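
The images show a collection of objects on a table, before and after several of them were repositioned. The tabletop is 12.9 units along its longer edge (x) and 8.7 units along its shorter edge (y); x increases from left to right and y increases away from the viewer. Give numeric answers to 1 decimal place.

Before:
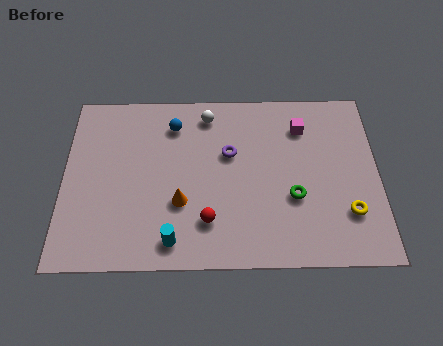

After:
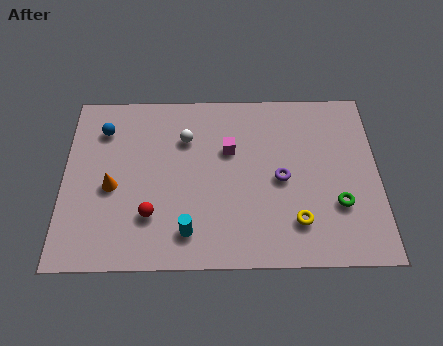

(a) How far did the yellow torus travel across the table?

2.1

From (11.6, 2.4) to (9.5, 2.0), the yellow torus covered √(2.1² + 0.4²) ≈ 2.1 units.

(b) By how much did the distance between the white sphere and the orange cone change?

-0.7

Before: roughly 4.5 units apart; after: 3.8. That's 0.7 units closer together.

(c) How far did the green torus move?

1.8

The green torus moved from about (9.4, 3.2) to (11.2, 2.8), a distance of √(1.8² + 0.4²) ≈ 1.8.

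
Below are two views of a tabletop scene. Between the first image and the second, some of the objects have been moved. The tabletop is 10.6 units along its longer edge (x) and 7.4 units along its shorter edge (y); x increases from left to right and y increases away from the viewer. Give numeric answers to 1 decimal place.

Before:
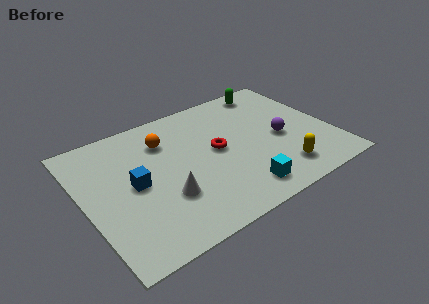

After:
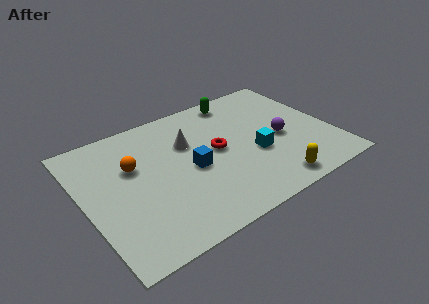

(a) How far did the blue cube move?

2.4

The blue cube moved from about (2.1, 3.7) to (4.5, 3.4), a distance of √(2.4² + 0.3²) ≈ 2.4.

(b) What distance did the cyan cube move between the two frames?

2.0

The cyan cube moved from about (6.2, 1.2) to (7.2, 2.9), a distance of √(1.0² + 1.7²) ≈ 2.0.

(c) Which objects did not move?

the red torus and the purple sphere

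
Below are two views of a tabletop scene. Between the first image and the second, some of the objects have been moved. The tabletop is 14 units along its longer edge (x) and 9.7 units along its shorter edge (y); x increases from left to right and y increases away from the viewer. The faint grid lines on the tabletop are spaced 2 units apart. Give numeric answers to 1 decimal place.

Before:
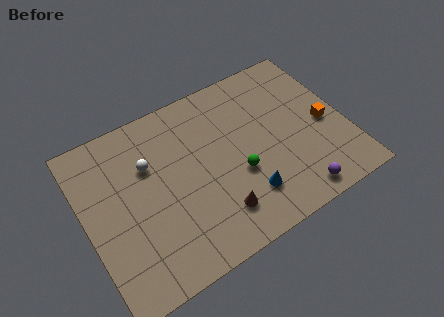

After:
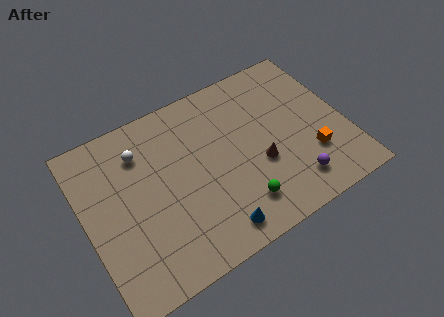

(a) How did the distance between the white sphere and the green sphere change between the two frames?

+1.8

The distance was about 5.2 in the first image and 7.0 in the second, so they moved 1.8 units further apart.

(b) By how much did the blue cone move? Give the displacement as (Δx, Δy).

(-1.9, -1.0)

The blue cone was at about (8.2, 2.3) and moved to about (6.3, 1.3).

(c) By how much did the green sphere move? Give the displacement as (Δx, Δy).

(-0.2, -1.7)

The green sphere started near (8.0, 3.7) and ended near (7.8, 2.0).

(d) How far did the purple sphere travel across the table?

0.7

From (10.7, 1.1) to (10.7, 1.8), the purple sphere covered √(0.0² + 0.7²) ≈ 0.7 units.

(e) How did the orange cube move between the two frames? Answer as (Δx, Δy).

(-1.0, -1.5)

From the two frames, the orange cube sits at roughly (12.9, 4.4) before and (11.9, 2.9) after.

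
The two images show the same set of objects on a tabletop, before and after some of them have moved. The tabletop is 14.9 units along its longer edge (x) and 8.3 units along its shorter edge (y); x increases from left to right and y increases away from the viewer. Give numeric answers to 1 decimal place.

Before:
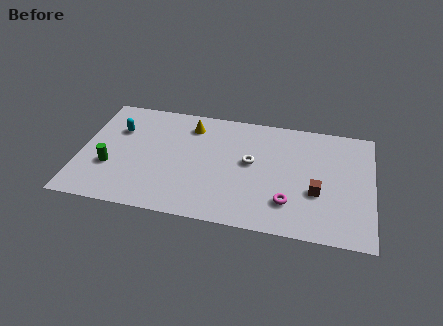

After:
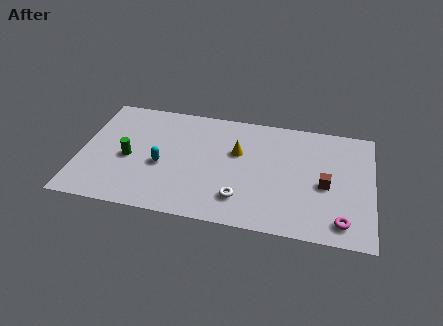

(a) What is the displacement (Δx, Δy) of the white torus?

(-0.4, -2.7)

The white torus was at about (8.7, 4.6) and moved to about (8.3, 1.9).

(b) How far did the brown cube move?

0.7

The brown cube was near (12.1, 3.1) before and (12.5, 3.7) after, so it travelled √(0.4² + 0.6²) ≈ 0.7 units.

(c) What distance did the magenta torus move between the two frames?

2.8

The magenta torus was near (10.7, 2.1) before and (13.4, 1.3) after, so it travelled √(2.7² + 0.8²) ≈ 2.8 units.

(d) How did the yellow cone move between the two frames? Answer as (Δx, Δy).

(2.5, -1.5)

The yellow cone started near (5.5, 6.7) and ended near (8.0, 5.2).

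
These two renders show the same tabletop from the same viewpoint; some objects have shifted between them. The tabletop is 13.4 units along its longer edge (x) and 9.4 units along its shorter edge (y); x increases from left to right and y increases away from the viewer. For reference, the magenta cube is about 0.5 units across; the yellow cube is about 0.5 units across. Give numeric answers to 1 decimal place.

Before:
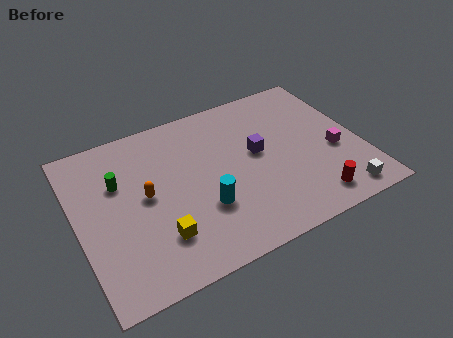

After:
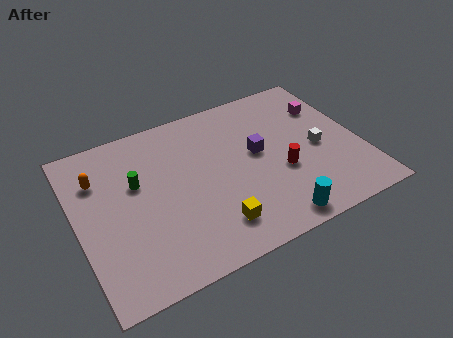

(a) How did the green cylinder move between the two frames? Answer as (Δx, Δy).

(0.8, -0.4)

The green cylinder started near (2.1, 6.2) and ended near (2.9, 5.8).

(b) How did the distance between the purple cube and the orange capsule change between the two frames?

+2.2

They were about 5.4 units apart before and 7.6 after — 2.2 units further apart.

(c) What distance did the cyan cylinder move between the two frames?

3.7

The cyan cylinder was near (5.7, 3.1) before and (8.7, 1.0) after, so it travelled √(3.0² + 2.1²) ≈ 3.7 units.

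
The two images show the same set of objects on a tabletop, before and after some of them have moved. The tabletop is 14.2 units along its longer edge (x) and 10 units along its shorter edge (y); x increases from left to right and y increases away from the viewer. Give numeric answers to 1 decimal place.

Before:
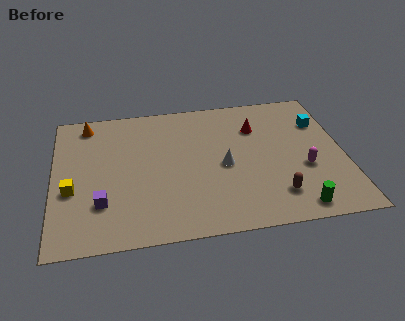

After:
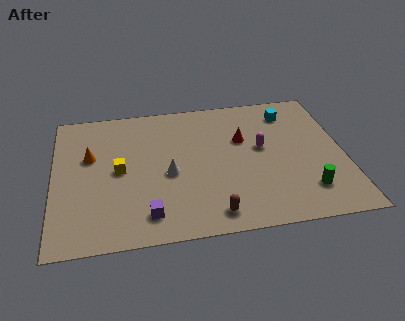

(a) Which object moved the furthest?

the brown capsule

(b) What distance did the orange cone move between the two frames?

2.5

The orange cone was near (1.7, 8.7) before and (1.8, 6.2) after, so it travelled √(0.1² + 2.5²) ≈ 2.5 units.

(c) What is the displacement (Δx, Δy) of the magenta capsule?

(-2.0, 1.8)

The magenta capsule started near (12.2, 3.8) and ended near (10.2, 5.6).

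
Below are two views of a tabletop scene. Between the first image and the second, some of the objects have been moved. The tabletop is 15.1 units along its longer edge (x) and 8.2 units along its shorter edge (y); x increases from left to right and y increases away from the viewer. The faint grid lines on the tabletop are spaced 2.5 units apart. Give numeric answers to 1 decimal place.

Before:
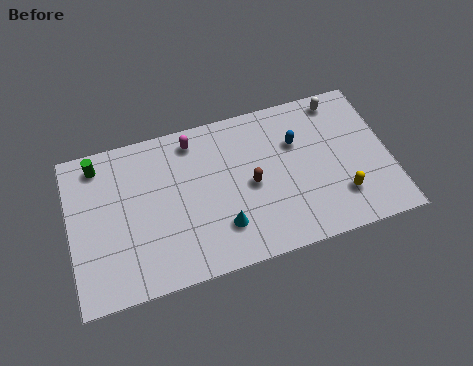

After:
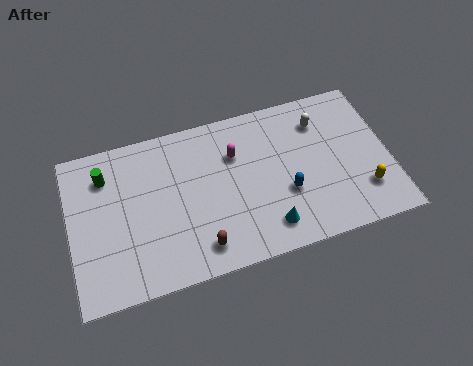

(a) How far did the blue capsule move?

2.6

The blue capsule moved from about (10.8, 5.5) to (10.1, 3.0), a distance of √(0.7² + 2.5²) ≈ 2.6.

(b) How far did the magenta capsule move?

2.3

The magenta capsule was near (6.0, 7.0) before and (7.9, 5.7) after, so it travelled √(1.9² + 1.3²) ≈ 2.3 units.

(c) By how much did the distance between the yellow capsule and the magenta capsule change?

-1.4

The distance was about 8.2 in the first image and 6.8 in the second, so they moved 1.4 units closer together.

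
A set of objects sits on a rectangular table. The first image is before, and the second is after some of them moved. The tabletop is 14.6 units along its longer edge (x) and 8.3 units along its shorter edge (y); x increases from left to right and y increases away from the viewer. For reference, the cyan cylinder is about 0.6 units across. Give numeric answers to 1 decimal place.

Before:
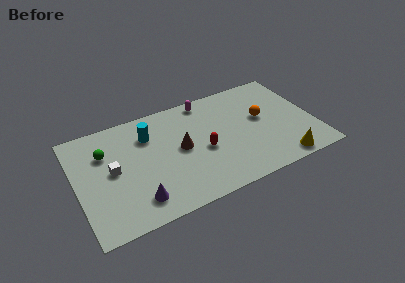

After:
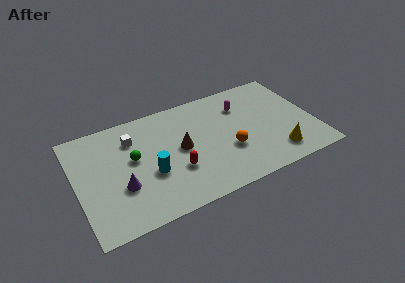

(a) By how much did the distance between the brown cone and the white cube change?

-0.8

Before: roughly 4.2 units apart; after: 3.4. That's 0.8 units closer together.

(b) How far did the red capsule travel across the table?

2.0

The red capsule was near (7.7, 3.6) before and (5.9, 2.8) after, so it travelled √(1.8² + 0.8²) ≈ 2.0 units.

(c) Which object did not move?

the brown cone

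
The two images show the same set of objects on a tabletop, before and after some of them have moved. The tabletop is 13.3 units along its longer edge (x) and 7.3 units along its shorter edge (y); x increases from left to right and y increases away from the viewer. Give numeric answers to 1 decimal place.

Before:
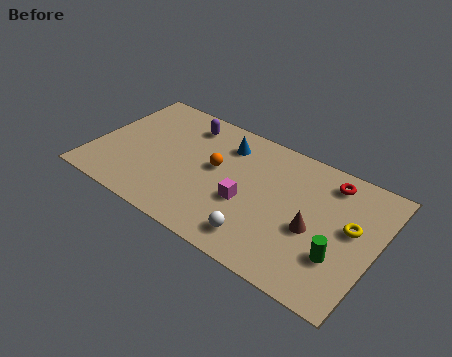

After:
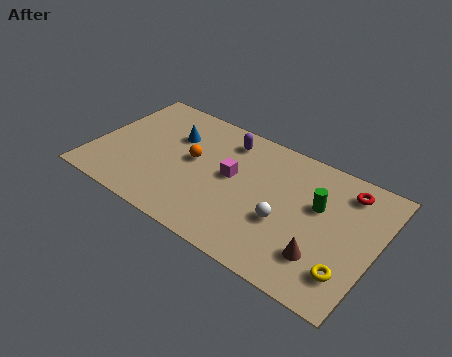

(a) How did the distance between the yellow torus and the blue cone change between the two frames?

+3.0

The distance was about 6.4 in the first image and 9.4 in the second, so they moved 3.0 units further apart.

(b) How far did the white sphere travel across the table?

1.7

The white sphere moved from about (8.3, 1.3) to (9.2, 2.8), a distance of √(0.9² + 1.5²) ≈ 1.7.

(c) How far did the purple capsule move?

2.0

The purple capsule moved from about (3.9, 6.0) to (5.9, 6.0), a distance of √(2.0² + 0.0²) ≈ 2.0.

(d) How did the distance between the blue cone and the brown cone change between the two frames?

+2.9

The distance was about 5.3 in the first image and 8.2 in the second, so they moved 2.9 units further apart.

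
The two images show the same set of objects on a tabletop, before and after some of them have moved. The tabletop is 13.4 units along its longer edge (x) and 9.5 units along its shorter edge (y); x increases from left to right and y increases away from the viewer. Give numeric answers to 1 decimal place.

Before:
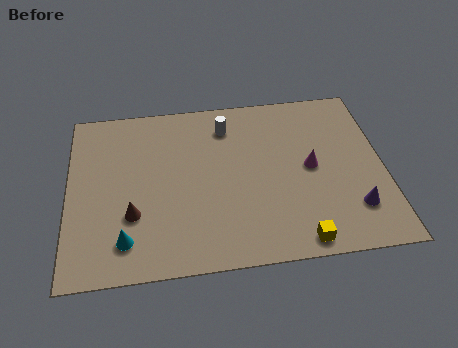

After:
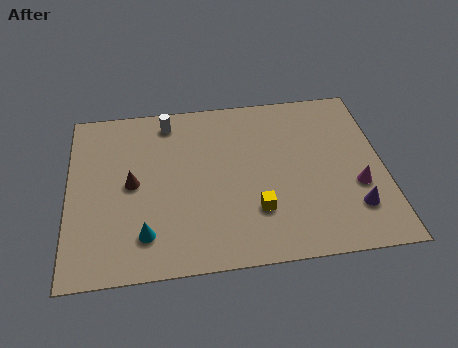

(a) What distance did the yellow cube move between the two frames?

2.5

The yellow cube moved from about (9.6, 0.9) to (7.9, 2.7), a distance of √(1.7² + 1.8²) ≈ 2.5.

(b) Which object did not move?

the purple cone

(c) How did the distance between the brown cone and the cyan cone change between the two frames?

+1.5

The distance was about 1.3 in the first image and 2.8 in the second, so they moved 1.5 units further apart.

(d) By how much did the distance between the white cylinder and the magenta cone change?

+4.7

Before: roughly 4.5 units apart; after: 9.2. That's 4.7 units further apart.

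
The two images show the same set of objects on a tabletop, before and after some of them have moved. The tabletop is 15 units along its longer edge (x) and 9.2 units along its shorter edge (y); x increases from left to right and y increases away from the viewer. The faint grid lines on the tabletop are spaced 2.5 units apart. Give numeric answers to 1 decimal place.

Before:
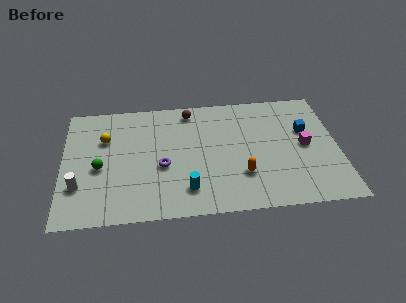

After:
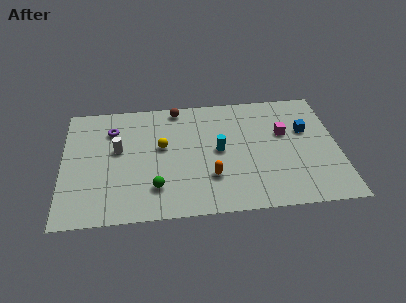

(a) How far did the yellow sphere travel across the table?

3.2

The yellow sphere moved from about (2.3, 6.2) to (5.4, 5.3), a distance of √(3.1² + 0.9²) ≈ 3.2.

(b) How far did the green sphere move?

3.5

From (2.0, 4.0) to (5.0, 2.2), the green sphere covered √(3.0² + 1.8²) ≈ 3.5 units.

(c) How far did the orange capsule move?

1.7

The orange capsule moved from about (9.7, 2.7) to (8.0, 2.7), a distance of √(1.7² + 0.0²) ≈ 1.7.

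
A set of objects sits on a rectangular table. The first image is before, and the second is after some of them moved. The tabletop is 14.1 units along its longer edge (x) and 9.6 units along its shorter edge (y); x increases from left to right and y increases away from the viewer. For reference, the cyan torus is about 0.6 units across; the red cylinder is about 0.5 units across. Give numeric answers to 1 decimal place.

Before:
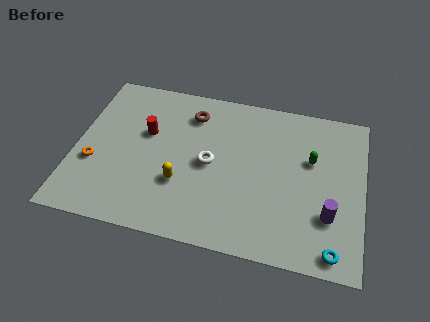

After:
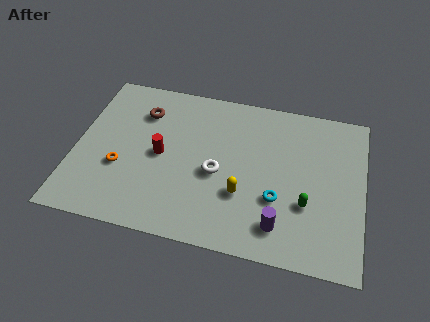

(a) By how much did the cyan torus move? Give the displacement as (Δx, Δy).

(-2.8, 2.3)

The cyan torus started near (12.8, 1.0) and ended near (10.0, 3.3).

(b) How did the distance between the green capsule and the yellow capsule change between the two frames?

-3.7

They were about 6.8 units apart before and 3.1 after — 3.7 units closer together.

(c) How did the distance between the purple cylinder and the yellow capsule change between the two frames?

-4.8

They were about 7.2 units apart before and 2.4 after — 4.8 units closer together.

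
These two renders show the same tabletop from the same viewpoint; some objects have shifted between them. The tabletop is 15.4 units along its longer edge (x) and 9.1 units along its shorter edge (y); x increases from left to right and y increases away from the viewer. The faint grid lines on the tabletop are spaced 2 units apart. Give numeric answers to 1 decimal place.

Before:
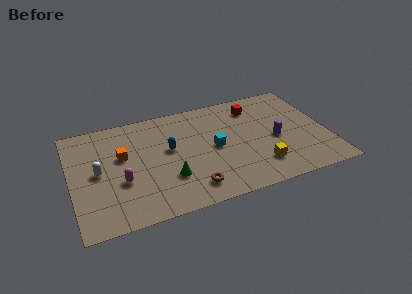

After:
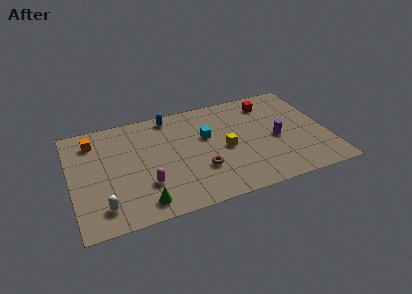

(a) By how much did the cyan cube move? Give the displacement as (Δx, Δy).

(-0.4, 1.1)

From the two frames, the cyan cube sits at roughly (8.6, 4.5) before and (8.2, 5.6) after.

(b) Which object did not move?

the purple cylinder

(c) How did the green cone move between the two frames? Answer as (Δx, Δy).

(-1.7, -1.5)

The green cone started near (5.7, 2.8) and ended near (4.0, 1.3).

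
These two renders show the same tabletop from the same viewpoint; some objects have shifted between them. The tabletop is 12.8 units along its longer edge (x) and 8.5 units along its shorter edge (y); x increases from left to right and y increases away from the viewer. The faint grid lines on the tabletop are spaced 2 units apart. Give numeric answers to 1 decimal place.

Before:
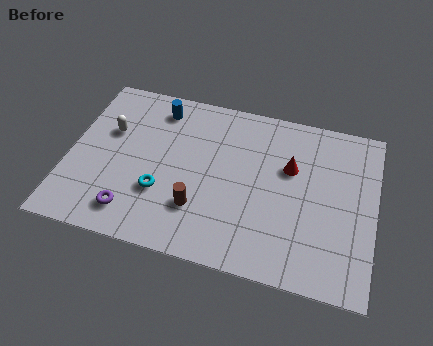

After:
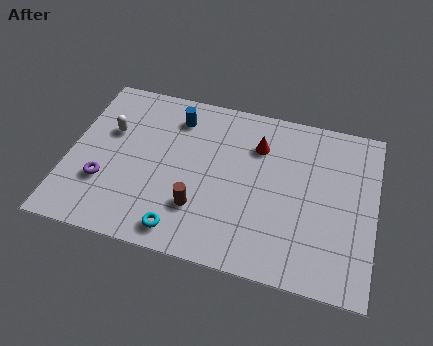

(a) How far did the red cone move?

1.6

From (9.2, 5.4) to (7.8, 6.2), the red cone covered √(1.4² + 0.8²) ≈ 1.6 units.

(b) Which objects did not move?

the brown cylinder and the white capsule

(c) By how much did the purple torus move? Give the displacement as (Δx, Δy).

(-1.3, 1.2)

From the two frames, the purple torus sits at roughly (2.9, 1.5) before and (1.6, 2.7) after.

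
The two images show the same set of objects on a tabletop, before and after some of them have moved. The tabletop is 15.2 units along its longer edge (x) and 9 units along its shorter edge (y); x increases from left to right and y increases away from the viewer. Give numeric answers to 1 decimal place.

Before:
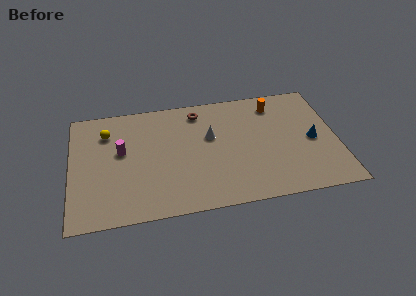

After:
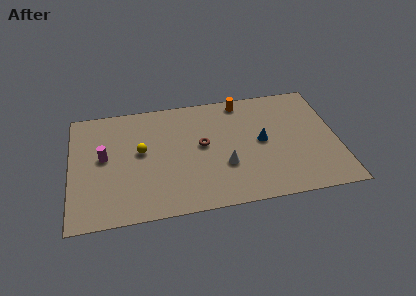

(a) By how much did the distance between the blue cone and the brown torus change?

-3.8

Before: roughly 7.2 units apart; after: 3.4. That's 3.8 units closer together.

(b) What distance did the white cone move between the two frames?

2.5

The white cone moved from about (8.0, 5.5) to (8.7, 3.1), a distance of √(0.7² + 2.4²) ≈ 2.5.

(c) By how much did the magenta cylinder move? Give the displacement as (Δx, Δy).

(-1.0, -0.3)

From the two frames, the magenta cylinder sits at roughly (2.9, 5.2) before and (1.9, 4.9) after.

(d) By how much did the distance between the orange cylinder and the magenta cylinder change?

-0.6

The distance was about 9.2 in the first image and 8.6 in the second, so they moved 0.6 units closer together.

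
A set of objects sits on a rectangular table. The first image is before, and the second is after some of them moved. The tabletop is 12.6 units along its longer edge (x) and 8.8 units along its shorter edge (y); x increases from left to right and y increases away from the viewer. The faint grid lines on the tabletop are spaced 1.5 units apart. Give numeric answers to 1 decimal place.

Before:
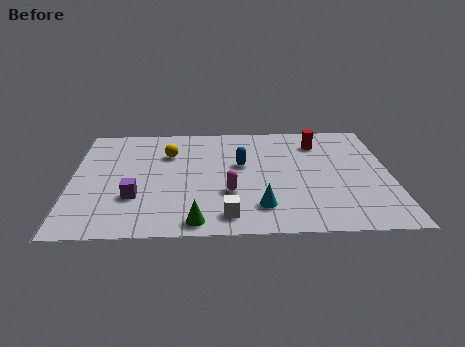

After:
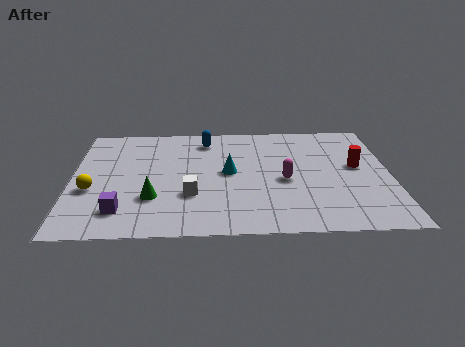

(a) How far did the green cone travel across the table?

2.5

The green cone moved from about (4.9, 0.9) to (3.2, 2.7), a distance of √(1.7² + 1.8²) ≈ 2.5.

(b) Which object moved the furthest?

the yellow sphere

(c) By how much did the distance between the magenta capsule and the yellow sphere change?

+3.6

The distance was about 4.0 in the first image and 7.6 in the second, so they moved 3.6 units further apart.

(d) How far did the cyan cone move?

3.0

The cyan cone was near (7.4, 1.9) before and (6.2, 4.6) after, so it travelled √(1.2² + 2.7²) ≈ 3.0 units.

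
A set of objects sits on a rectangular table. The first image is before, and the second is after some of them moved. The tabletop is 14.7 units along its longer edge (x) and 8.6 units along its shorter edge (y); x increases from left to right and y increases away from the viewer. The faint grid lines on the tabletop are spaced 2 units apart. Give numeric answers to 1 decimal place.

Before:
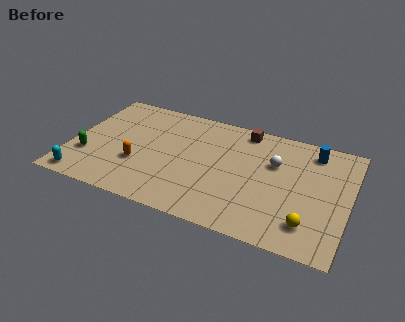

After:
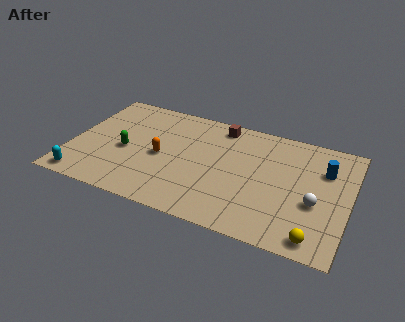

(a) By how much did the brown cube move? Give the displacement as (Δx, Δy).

(-1.3, -0.1)

The brown cube was at about (8.9, 7.6) and moved to about (7.6, 7.5).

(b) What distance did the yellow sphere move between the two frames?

0.9

The yellow sphere was near (12.8, 1.8) before and (13.2, 1.0) after, so it travelled √(0.4² + 0.8²) ≈ 0.9 units.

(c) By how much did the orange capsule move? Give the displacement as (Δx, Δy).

(1.1, 1.0)

From the two frames, the orange capsule sits at roughly (3.7, 3.0) before and (4.8, 4.0) after.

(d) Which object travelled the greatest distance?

the white sphere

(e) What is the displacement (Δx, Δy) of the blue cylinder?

(0.7, -1.2)

The blue cylinder started near (12.6, 7.2) and ended near (13.3, 6.0).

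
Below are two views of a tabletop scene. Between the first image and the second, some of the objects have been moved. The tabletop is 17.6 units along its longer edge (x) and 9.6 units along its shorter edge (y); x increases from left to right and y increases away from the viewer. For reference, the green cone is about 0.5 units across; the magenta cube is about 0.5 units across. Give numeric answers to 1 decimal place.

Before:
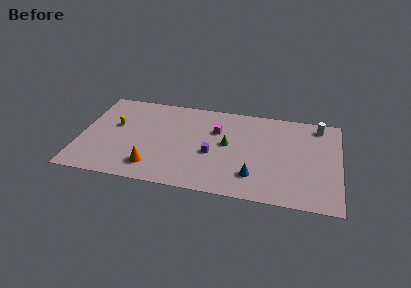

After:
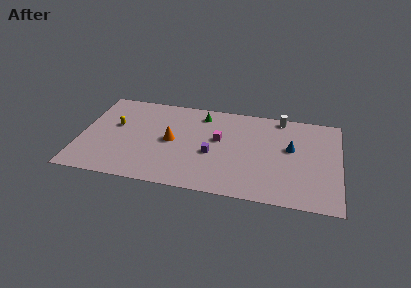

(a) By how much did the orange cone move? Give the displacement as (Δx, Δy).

(1.1, 2.9)

The orange cone was at about (5.1, 1.9) and moved to about (6.2, 4.8).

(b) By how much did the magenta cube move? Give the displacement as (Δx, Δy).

(0.2, -0.9)

From the two frames, the magenta cube sits at roughly (9.2, 6.5) before and (9.4, 5.6) after.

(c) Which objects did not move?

the yellow capsule and the purple cube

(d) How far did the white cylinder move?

2.6

From (16.1, 8.3) to (13.5, 8.7), the white cylinder covered √(2.6² + 0.4²) ≈ 2.6 units.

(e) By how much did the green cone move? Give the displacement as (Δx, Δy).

(-1.9, 2.8)

From the two frames, the green cone sits at roughly (10.0, 5.2) before and (8.1, 8.0) after.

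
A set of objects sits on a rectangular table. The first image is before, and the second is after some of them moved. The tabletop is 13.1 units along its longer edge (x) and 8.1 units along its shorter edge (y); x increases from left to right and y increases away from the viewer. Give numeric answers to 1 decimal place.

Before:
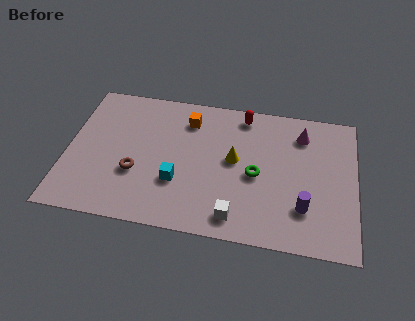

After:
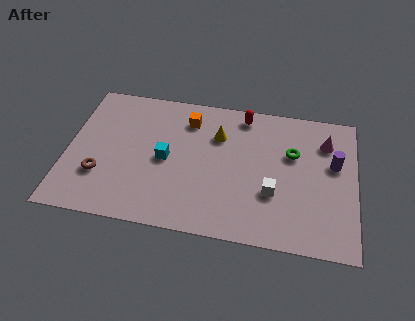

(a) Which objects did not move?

the orange cube and the red capsule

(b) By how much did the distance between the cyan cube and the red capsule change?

-0.5

The distance was about 5.2 in the first image and 4.7 in the second, so they moved 0.5 units closer together.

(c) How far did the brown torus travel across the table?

1.6

The brown torus was near (3.2, 2.9) before and (1.6, 2.5) after, so it travelled √(1.6² + 0.4²) ≈ 1.6 units.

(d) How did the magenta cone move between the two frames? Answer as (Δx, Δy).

(1.1, -0.3)

From the two frames, the magenta cone sits at roughly (10.6, 6.4) before and (11.7, 6.1) after.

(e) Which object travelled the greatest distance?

the purple cylinder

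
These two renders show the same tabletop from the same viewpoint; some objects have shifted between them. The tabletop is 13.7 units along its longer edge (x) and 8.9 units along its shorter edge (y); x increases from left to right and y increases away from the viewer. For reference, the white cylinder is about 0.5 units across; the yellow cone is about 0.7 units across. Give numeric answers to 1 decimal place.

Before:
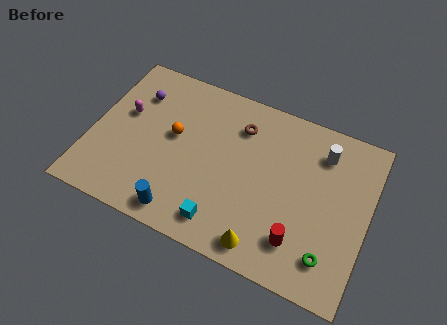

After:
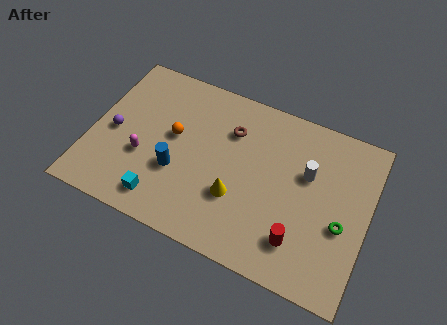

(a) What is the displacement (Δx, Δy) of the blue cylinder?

(-0.5, 2.1)

The blue cylinder was at about (4.9, 1.1) and moved to about (4.4, 3.2).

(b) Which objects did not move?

the red cylinder and the orange sphere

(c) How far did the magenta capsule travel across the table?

2.3

From (1.5, 5.3) to (2.7, 3.3), the magenta capsule covered √(1.2² + 2.0²) ≈ 2.3 units.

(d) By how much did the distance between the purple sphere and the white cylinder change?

+0.3

The distance was about 9.3 in the first image and 9.6 in the second, so they moved 0.3 units further apart.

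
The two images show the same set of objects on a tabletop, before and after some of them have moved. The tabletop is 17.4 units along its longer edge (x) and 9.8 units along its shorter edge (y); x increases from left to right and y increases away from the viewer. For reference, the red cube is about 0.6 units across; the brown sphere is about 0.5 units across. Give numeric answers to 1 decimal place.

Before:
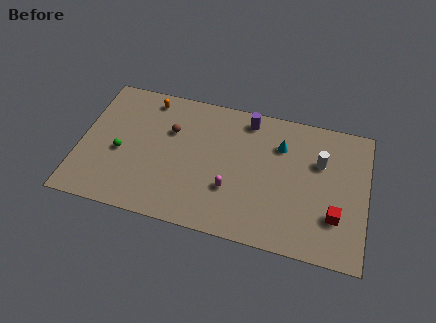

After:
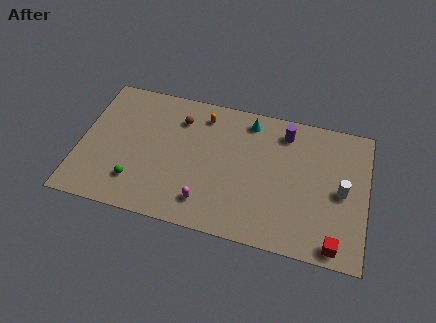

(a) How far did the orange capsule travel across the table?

3.4

The orange capsule moved from about (3.9, 8.5) to (7.3, 8.1), a distance of √(3.4² + 0.4²) ≈ 3.4.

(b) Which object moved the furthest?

the orange capsule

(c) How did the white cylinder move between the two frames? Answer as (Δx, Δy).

(1.4, -1.8)

The white cylinder was at about (14.5, 6.5) and moved to about (15.9, 4.7).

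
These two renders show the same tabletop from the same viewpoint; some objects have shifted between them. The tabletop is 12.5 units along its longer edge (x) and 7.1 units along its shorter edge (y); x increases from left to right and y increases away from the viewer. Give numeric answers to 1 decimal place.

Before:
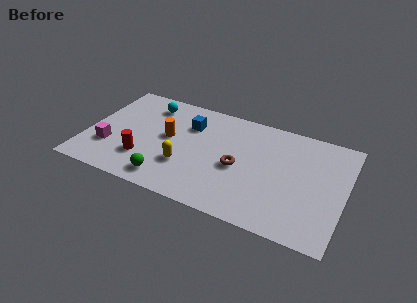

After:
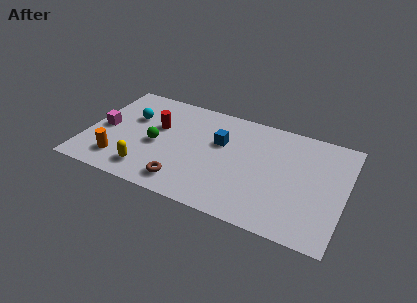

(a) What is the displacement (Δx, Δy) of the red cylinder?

(0.4, 2.4)

From the two frames, the red cylinder sits at roughly (2.9, 2.0) before and (3.3, 4.4) after.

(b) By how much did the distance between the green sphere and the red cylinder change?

-0.4

They were about 1.6 units apart before and 1.2 after — 0.4 units closer together.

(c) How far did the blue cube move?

1.7

From (4.8, 5.1) to (6.4, 4.5), the blue cube covered √(1.6² + 0.6²) ≈ 1.7 units.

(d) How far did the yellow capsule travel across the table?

2.0

The yellow capsule was near (4.9, 2.3) before and (3.2, 1.3) after, so it travelled √(1.7² + 1.0²) ≈ 2.0 units.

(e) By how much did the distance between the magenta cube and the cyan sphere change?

-2.2

Before: roughly 3.9 units apart; after: 1.7. That's 2.2 units closer together.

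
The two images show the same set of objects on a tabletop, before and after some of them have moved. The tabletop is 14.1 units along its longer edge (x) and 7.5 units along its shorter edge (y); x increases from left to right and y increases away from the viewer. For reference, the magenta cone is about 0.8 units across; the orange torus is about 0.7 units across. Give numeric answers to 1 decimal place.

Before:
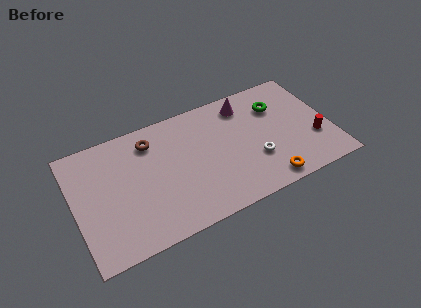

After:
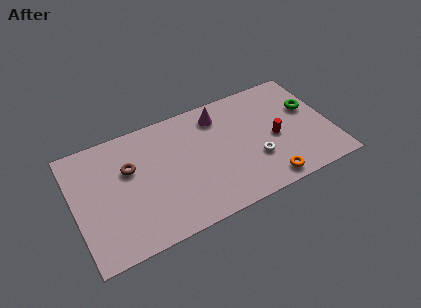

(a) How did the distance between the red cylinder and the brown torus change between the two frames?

-1.4

They were about 9.4 units apart before and 8.0 after — 1.4 units closer together.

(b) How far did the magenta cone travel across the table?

1.5

From (9.7, 6.2) to (8.2, 6.1), the magenta cone covered √(1.5² + 0.1²) ≈ 1.5 units.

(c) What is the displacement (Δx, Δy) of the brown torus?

(-1.3, -1.2)

From the two frames, the brown torus sits at roughly (4.4, 6.0) before and (3.1, 4.8) after.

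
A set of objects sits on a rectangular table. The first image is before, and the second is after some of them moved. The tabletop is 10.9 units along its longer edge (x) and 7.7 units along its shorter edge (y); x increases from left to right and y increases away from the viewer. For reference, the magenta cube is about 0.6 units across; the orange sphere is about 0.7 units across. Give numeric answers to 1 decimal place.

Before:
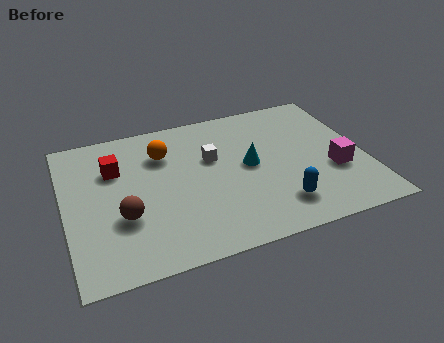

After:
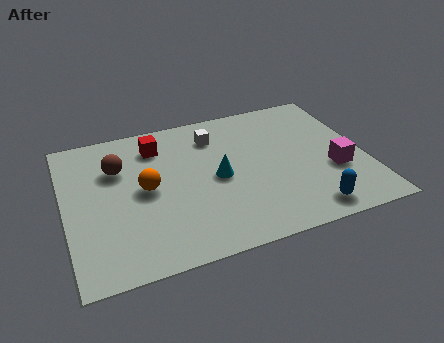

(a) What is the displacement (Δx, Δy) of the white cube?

(0.2, 1.2)

The white cube was at about (5.4, 4.8) and moved to about (5.6, 6.0).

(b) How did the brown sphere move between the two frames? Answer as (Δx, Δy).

(0.0, 2.6)

The brown sphere was at about (2.0, 2.7) and moved to about (2.0, 5.3).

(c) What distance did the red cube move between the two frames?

1.8

The red cube moved from about (1.9, 5.3) to (3.5, 6.1), a distance of √(1.6² + 0.8²) ≈ 1.8.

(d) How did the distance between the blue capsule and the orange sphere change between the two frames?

+0.8

They were about 5.5 units apart before and 6.3 after — 0.8 units further apart.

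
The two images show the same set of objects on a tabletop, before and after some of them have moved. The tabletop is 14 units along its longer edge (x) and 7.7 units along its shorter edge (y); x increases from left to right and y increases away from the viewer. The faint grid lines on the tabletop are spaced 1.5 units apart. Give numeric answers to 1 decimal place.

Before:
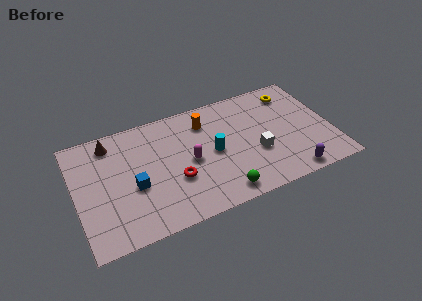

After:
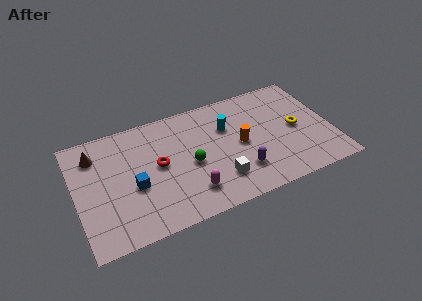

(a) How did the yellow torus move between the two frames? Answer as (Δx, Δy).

(-0.1, -2.5)

The yellow torus was at about (12.2, 6.3) and moved to about (12.1, 3.8).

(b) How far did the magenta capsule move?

2.0

The magenta capsule moved from about (6.2, 3.7) to (6.0, 1.7), a distance of √(0.2² + 2.0²) ≈ 2.0.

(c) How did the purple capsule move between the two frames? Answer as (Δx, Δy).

(-2.6, 1.2)

From the two frames, the purple capsule sits at roughly (11.4, 0.8) before and (8.8, 2.0) after.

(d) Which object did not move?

the blue cube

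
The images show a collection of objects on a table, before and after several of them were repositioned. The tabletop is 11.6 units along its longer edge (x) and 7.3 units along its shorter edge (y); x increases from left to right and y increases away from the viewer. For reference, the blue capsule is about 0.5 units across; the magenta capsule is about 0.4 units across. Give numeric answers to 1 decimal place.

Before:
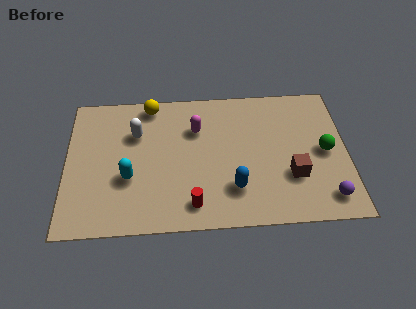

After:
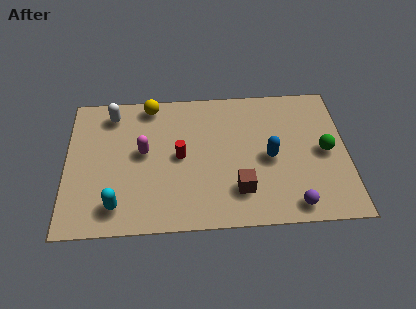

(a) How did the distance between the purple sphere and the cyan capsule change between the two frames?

-1.0

The distance was about 8.2 in the first image and 7.2 in the second, so they moved 1.0 units closer together.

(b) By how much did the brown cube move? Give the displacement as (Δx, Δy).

(-2.2, -0.6)

From the two frames, the brown cube sits at roughly (9.3, 2.4) before and (7.1, 1.8) after.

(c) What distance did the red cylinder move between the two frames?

2.5

The red cylinder moved from about (5.2, 1.2) to (4.7, 3.7), a distance of √(0.5² + 2.5²) ≈ 2.5.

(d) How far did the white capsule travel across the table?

1.5

The white capsule moved from about (2.9, 5.0) to (1.9, 6.1), a distance of √(1.0² + 1.1²) ≈ 1.5.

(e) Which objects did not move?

the green sphere and the yellow sphere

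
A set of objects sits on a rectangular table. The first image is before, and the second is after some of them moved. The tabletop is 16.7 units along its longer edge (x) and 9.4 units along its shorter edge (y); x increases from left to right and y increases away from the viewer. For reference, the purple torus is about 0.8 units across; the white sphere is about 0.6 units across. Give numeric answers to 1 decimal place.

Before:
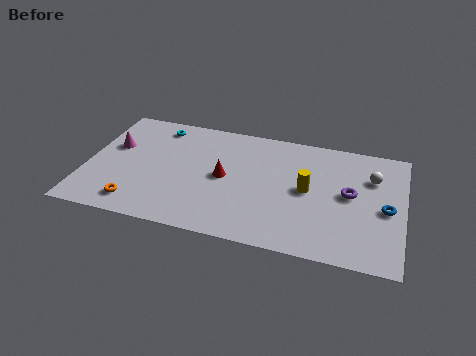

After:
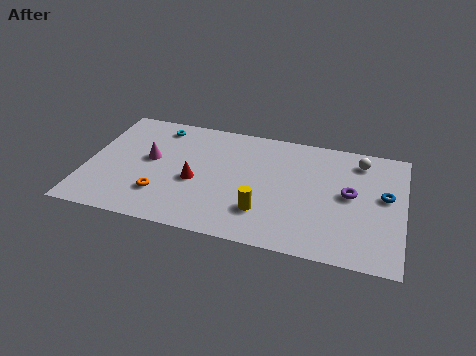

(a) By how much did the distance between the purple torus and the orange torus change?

-1.4

Before: roughly 11.5 units apart; after: 10.1. That's 1.4 units closer together.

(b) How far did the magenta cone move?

2.1

The magenta cone was near (1.3, 5.8) before and (3.3, 5.2) after, so it travelled √(2.0² + 0.6²) ≈ 2.1 units.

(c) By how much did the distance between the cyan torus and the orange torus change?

-1.0

They were about 6.5 units apart before and 5.5 after — 1.0 units closer together.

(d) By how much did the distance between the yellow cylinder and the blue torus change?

+2.7

Before: roughly 4.1 units apart; after: 6.8. That's 2.7 units further apart.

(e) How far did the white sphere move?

1.4

The white sphere moved from about (15.0, 6.6) to (14.3, 7.8), a distance of √(0.7² + 1.2²) ≈ 1.4.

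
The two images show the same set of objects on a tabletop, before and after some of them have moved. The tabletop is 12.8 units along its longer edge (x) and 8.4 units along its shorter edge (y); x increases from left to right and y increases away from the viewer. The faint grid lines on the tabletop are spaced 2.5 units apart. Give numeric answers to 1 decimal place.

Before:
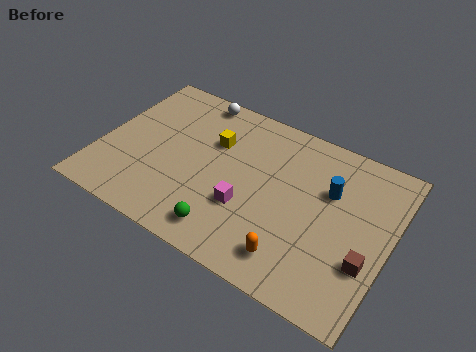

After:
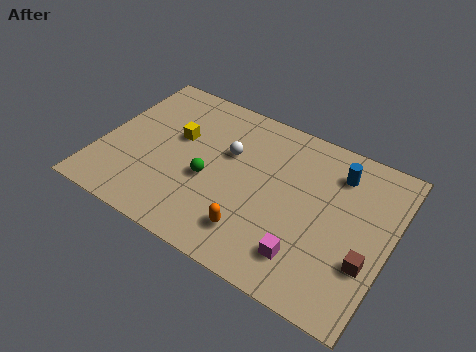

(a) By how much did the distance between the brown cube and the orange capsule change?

+1.6

Before: roughly 3.3 units apart; after: 4.9. That's 1.6 units further apart.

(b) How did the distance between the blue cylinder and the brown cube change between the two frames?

+0.8

Before: roughly 3.4 units apart; after: 4.2. That's 0.8 units further apart.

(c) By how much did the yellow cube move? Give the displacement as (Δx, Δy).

(-1.6, -0.5)

The yellow cube started near (4.8, 5.6) and ended near (3.2, 5.1).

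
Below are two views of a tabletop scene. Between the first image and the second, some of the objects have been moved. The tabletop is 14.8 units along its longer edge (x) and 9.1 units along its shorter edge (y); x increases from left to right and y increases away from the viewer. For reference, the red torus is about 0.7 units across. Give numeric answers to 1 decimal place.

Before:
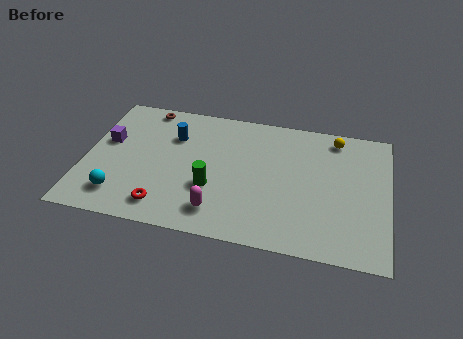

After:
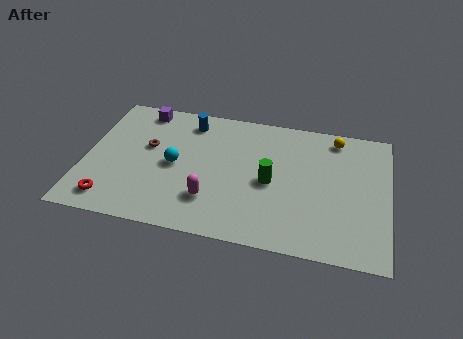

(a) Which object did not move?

the yellow sphere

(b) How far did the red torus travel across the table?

2.6

The red torus moved from about (4.1, 1.5) to (1.5, 1.4), a distance of √(2.6² + 0.1²) ≈ 2.6.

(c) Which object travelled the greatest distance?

the cyan sphere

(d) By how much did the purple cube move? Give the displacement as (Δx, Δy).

(1.5, 2.6)

The purple cube was at about (1.0, 5.4) and moved to about (2.5, 8.0).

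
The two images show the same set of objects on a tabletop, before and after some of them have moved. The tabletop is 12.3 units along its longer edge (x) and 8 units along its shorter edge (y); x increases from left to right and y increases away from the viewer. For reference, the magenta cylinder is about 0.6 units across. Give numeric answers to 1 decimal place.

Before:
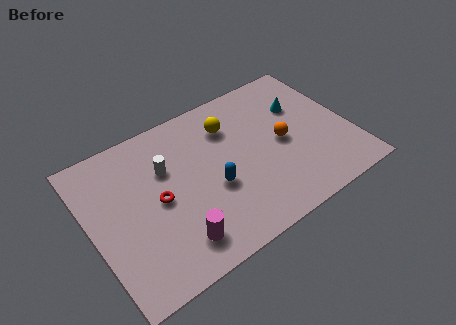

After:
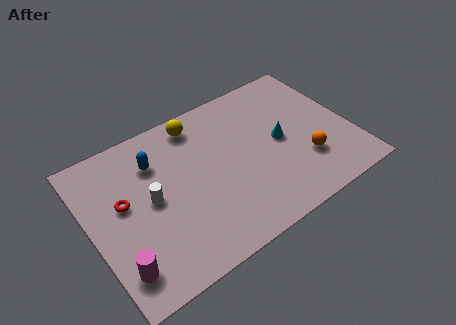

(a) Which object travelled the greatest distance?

the blue capsule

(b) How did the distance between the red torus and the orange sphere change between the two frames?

+2.6

The distance was about 6.0 in the first image and 8.6 in the second, so they moved 2.6 units further apart.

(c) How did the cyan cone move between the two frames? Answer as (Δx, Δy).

(-1.3, -1.4)

The cyan cone started near (10.3, 5.4) and ended near (9.0, 4.0).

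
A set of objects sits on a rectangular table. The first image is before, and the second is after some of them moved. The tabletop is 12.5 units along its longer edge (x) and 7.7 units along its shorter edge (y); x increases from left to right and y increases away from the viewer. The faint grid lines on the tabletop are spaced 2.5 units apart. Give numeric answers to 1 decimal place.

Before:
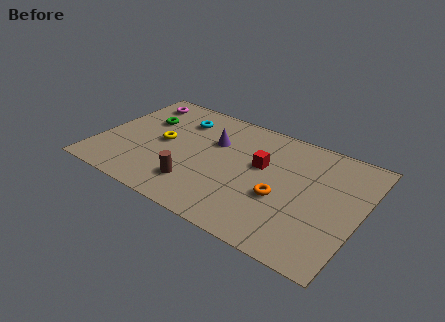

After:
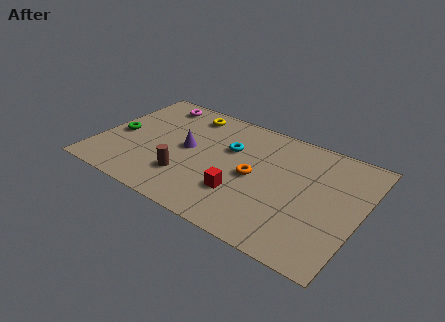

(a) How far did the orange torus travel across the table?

1.6

From (8.9, 3.0) to (7.5, 3.7), the orange torus covered √(1.4² + 0.7²) ≈ 1.6 units.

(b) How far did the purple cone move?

1.6

The purple cone moved from about (5.3, 5.1) to (4.2, 4.0), a distance of √(1.1² + 1.1²) ≈ 1.6.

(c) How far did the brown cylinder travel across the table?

0.6

The brown cylinder moved from about (5.0, 1.8) to (4.5, 2.1), a distance of √(0.5² + 0.3²) ≈ 0.6.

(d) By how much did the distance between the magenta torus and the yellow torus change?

-1.3

Before: roughly 3.0 units apart; after: 1.7. That's 1.3 units closer together.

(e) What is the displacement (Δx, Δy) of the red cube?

(-0.6, -2.3)

The red cube was at about (7.7, 4.6) and moved to about (7.1, 2.3).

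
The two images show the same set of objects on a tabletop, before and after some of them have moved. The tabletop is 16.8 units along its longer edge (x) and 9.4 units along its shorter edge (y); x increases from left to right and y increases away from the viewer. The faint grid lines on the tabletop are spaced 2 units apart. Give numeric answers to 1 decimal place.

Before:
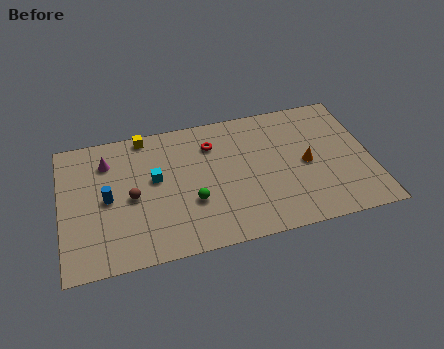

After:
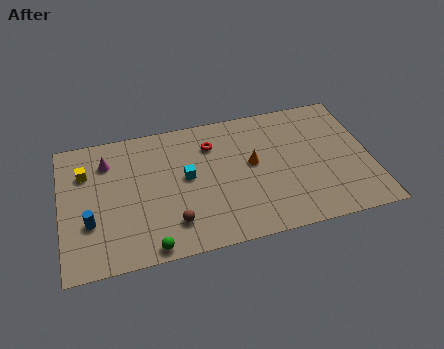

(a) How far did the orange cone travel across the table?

3.0

The orange cone moved from about (13.3, 4.5) to (10.4, 5.2), a distance of √(2.9² + 0.7²) ≈ 3.0.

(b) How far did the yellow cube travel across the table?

3.8

The yellow cube was near (4.7, 8.6) before and (1.4, 6.7) after, so it travelled √(3.3² + 1.9²) ≈ 3.8 units.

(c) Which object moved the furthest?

the yellow cube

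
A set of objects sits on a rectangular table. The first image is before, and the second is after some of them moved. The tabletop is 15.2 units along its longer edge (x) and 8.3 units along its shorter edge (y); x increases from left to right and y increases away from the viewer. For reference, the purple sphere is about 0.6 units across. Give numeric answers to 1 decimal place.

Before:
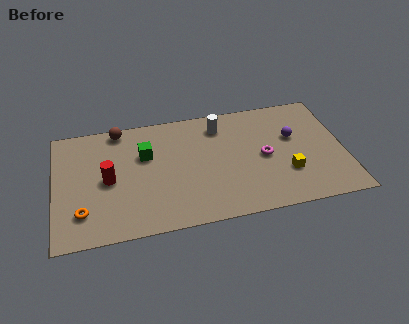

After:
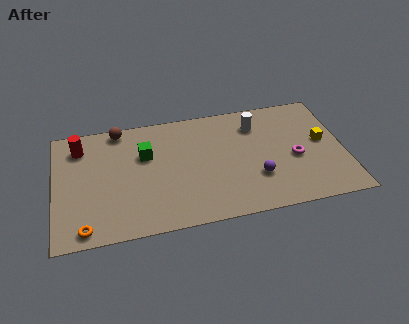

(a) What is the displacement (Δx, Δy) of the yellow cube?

(2.0, 1.9)

The yellow cube started near (12.1, 2.6) and ended near (14.1, 4.5).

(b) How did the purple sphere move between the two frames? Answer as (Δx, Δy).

(-2.1, -2.5)

From the two frames, the purple sphere sits at roughly (12.6, 5.1) before and (10.5, 2.6) after.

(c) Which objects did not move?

the brown sphere and the green cube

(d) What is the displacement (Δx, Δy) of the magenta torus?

(1.6, -0.4)

From the two frames, the magenta torus sits at roughly (11.0, 4.0) before and (12.6, 3.6) after.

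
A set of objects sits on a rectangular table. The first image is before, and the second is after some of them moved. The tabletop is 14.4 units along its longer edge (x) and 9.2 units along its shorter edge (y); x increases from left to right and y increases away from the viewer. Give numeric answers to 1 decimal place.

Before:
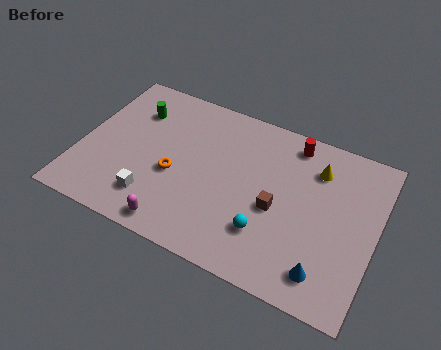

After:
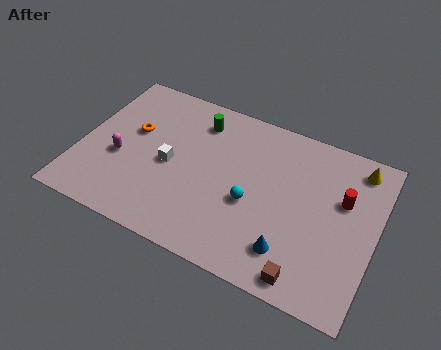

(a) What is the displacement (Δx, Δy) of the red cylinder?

(2.7, -2.2)

The red cylinder was at about (10.0, 8.0) and moved to about (12.7, 5.8).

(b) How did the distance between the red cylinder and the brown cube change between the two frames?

+0.9

The distance was about 4.0 in the first image and 4.9 in the second, so they moved 0.9 units further apart.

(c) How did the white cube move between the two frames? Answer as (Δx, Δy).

(0.5, 2.3)

From the two frames, the white cube sits at roughly (3.9, 2.0) before and (4.4, 4.3) after.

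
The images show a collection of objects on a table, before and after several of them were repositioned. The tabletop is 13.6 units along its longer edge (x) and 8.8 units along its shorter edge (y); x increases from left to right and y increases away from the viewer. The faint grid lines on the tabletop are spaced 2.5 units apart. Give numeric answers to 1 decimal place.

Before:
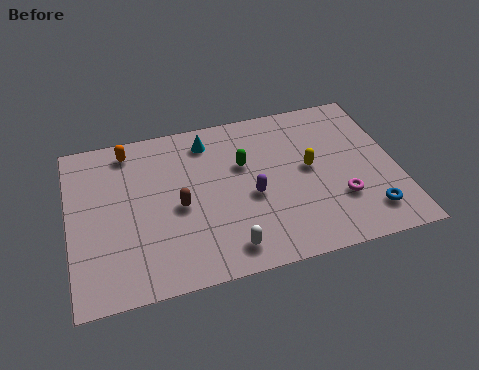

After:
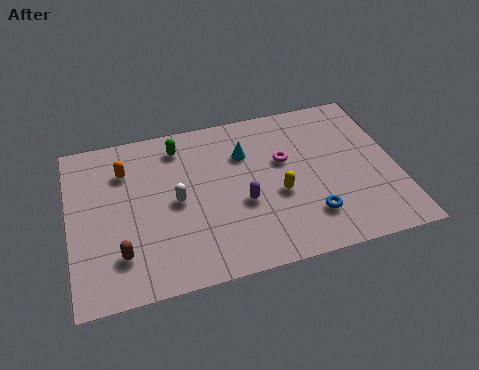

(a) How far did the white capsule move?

3.6

The white capsule moved from about (6.3, 1.3) to (4.4, 4.3), a distance of √(1.9² + 3.0²) ≈ 3.6.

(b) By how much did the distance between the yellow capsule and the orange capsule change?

-1.1

They were about 7.9 units apart before and 6.8 after — 1.1 units closer together.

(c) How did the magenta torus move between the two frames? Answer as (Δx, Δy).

(-2.1, 2.7)

The magenta torus started near (11.1, 2.7) and ended near (9.0, 5.4).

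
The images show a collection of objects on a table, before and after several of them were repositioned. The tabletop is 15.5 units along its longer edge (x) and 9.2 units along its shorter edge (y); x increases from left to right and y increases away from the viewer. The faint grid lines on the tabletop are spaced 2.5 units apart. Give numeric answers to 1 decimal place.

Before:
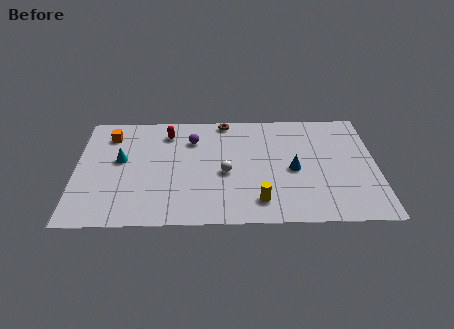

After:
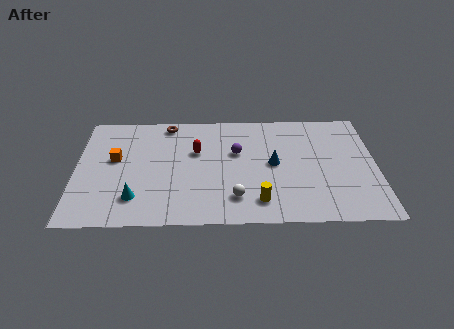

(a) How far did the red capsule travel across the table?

2.2

The red capsule was near (4.7, 7.4) before and (6.2, 5.8) after, so it travelled √(1.5² + 1.6²) ≈ 2.2 units.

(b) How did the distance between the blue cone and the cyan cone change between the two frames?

-1.4

They were about 9.0 units apart before and 7.6 after — 1.4 units closer together.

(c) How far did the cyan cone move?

3.2

The cyan cone moved from about (2.3, 5.2) to (3.1, 2.1), a distance of √(0.8² + 3.1²) ≈ 3.2.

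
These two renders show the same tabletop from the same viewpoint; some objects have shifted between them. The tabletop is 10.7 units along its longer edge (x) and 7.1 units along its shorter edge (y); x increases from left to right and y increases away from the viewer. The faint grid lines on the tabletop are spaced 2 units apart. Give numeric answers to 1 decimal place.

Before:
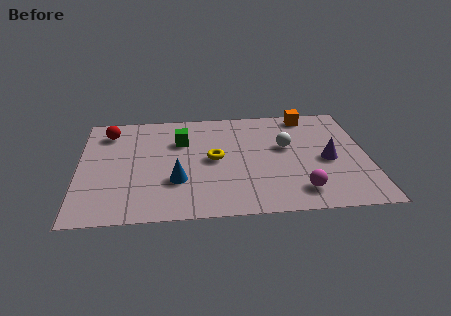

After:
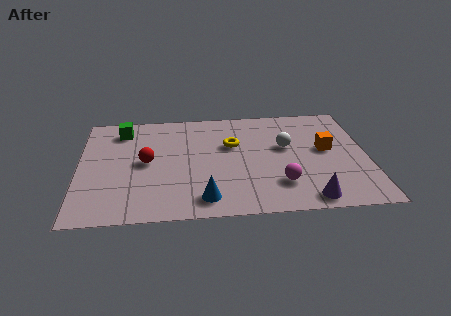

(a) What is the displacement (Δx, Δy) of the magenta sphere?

(-0.7, 0.5)

The magenta sphere was at about (8.1, 1.3) and moved to about (7.4, 1.8).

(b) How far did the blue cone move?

1.6

From (3.6, 2.3) to (4.6, 1.1), the blue cone covered √(1.0² + 1.2²) ≈ 1.6 units.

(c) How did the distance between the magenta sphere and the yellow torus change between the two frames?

-0.7

They were about 3.9 units apart before and 3.2 after — 0.7 units closer together.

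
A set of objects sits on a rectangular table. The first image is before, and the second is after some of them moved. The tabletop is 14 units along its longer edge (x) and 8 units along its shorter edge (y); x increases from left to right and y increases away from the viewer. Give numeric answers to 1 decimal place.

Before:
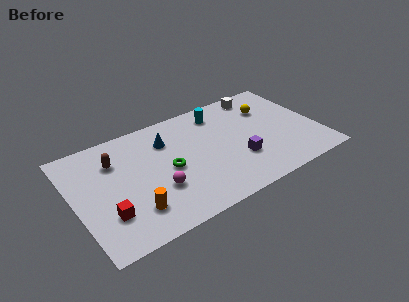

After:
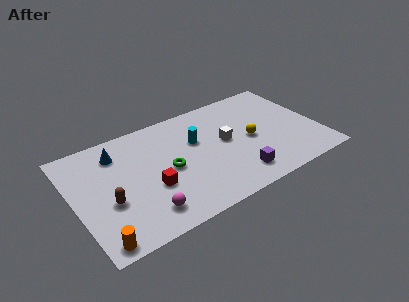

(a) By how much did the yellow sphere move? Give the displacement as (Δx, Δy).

(-1.4, -1.9)

The yellow sphere was at about (11.5, 5.7) and moved to about (10.1, 3.8).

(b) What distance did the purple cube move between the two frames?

1.1

The purple cube moved from about (9.2, 2.6) to (8.9, 1.5), a distance of √(0.3² + 1.1²) ≈ 1.1.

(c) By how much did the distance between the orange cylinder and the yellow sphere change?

+0.4

They were about 9.3 units apart before and 9.7 after — 0.4 units further apart.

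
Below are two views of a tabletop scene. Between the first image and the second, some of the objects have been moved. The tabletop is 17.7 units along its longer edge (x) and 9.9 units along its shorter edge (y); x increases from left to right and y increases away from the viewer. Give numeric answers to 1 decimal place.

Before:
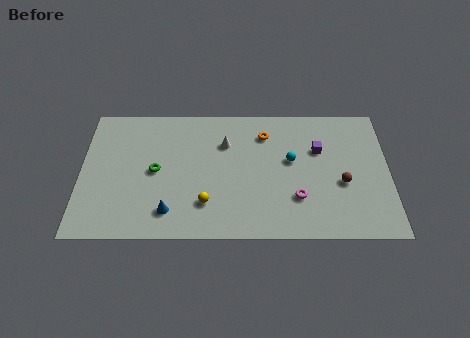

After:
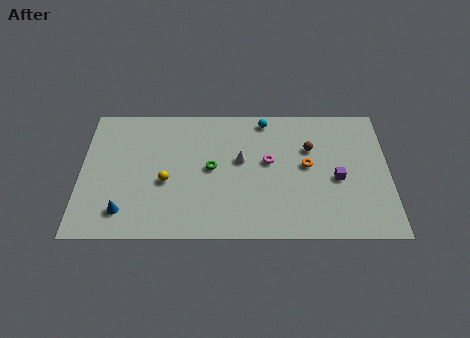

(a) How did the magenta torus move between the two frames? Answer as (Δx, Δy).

(-1.6, 2.7)

The magenta torus started near (12.4, 2.9) and ended near (10.8, 5.6).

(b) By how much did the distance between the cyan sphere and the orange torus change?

+1.7

Before: roughly 2.5 units apart; after: 4.2. That's 1.7 units further apart.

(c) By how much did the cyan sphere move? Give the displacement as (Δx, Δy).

(-1.5, 3.1)

The cyan sphere was at about (12.1, 5.7) and moved to about (10.6, 8.8).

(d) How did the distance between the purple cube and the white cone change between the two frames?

+0.3

The distance was about 5.4 in the first image and 5.7 in the second, so they moved 0.3 units further apart.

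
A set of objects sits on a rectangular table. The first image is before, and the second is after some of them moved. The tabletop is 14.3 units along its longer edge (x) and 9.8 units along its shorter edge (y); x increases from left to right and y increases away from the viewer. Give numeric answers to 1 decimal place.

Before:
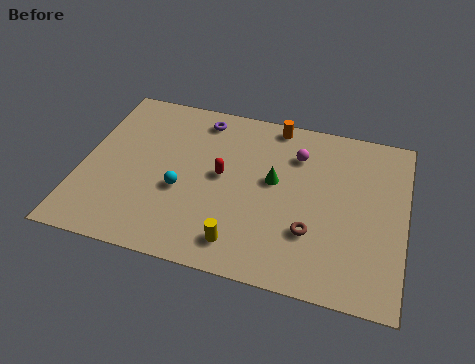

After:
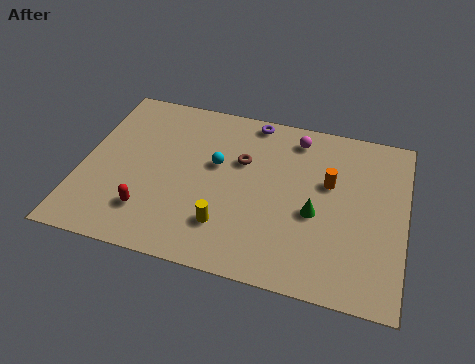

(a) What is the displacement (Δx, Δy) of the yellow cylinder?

(-0.7, 0.8)

From the two frames, the yellow cylinder sits at roughly (7.3, 1.6) before and (6.6, 2.4) after.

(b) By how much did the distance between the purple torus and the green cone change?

+1.2

The distance was about 4.5 in the first image and 5.7 in the second, so they moved 1.2 units further apart.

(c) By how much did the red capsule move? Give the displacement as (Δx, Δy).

(-3.0, -2.9)

The red capsule was at about (6.2, 5.2) and moved to about (3.2, 2.3).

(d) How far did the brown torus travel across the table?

4.7

The brown torus moved from about (10.3, 3.0) to (7.0, 6.3), a distance of √(3.3² + 3.3²) ≈ 4.7.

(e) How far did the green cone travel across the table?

2.4

The green cone moved from about (8.5, 5.5) to (10.4, 4.1), a distance of √(1.9² + 1.4²) ≈ 2.4.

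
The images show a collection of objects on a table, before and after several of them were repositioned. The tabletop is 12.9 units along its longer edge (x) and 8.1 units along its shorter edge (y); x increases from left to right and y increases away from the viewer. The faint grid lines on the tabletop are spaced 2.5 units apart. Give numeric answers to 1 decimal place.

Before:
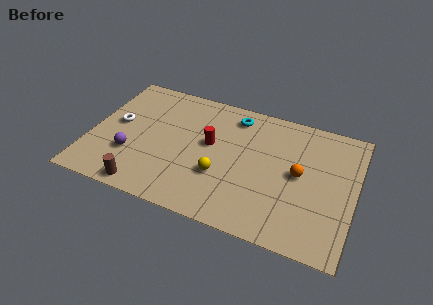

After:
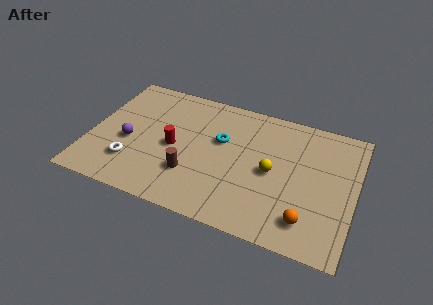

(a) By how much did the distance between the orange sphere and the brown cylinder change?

-2.2

They were about 8.0 units apart before and 5.8 after — 2.2 units closer together.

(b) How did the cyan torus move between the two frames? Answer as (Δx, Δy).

(-0.5, -1.8)

The cyan torus started near (6.8, 6.8) and ended near (6.3, 5.0).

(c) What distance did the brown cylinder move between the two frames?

2.6

The brown cylinder moved from about (3.0, 0.8) to (5.1, 2.4), a distance of √(2.1² + 1.6²) ≈ 2.6.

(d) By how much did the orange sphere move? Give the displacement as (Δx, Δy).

(0.6, -2.6)

The orange sphere was at about (10.2, 4.2) and moved to about (10.8, 1.6).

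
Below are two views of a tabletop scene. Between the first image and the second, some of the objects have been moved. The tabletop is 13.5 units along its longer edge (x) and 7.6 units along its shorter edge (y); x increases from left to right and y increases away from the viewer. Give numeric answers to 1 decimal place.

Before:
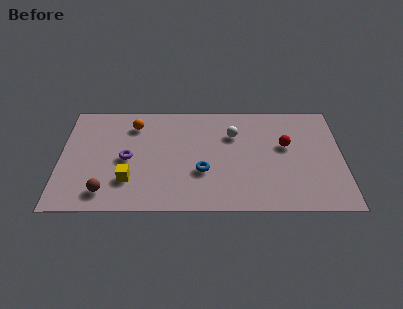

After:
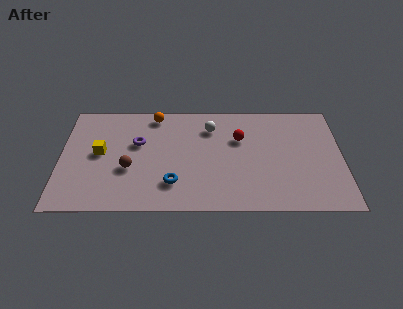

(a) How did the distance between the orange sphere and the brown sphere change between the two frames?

-0.9

The distance was about 4.9 in the first image and 4.0 in the second, so they moved 0.9 units closer together.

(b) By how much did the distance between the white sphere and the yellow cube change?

-0.3

Before: roughly 5.9 units apart; after: 5.6. That's 0.3 units closer together.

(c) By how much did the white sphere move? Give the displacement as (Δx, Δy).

(-1.1, 0.5)

From the two frames, the white sphere sits at roughly (8.3, 5.3) before and (7.2, 5.8) after.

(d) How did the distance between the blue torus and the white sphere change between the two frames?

+1.3

The distance was about 3.0 in the first image and 4.3 in the second, so they moved 1.3 units further apart.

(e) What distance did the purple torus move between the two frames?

1.2

The purple torus moved from about (3.2, 3.6) to (3.7, 4.7), a distance of √(0.5² + 1.1²) ≈ 1.2.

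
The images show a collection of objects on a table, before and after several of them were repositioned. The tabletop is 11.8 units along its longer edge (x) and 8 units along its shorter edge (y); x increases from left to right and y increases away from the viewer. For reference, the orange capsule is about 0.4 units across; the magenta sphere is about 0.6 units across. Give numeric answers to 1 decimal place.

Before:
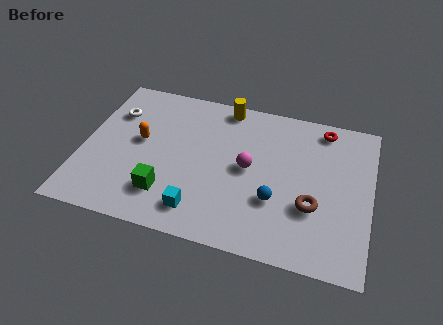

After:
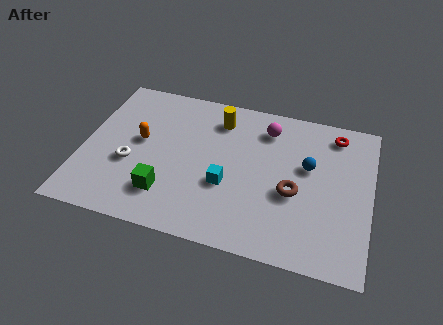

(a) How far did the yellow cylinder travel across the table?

0.8

The yellow cylinder was near (5.6, 7.2) before and (5.4, 6.4) after, so it travelled √(0.2² + 0.8²) ≈ 0.8 units.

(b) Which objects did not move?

the green cube and the orange capsule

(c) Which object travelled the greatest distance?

the white torus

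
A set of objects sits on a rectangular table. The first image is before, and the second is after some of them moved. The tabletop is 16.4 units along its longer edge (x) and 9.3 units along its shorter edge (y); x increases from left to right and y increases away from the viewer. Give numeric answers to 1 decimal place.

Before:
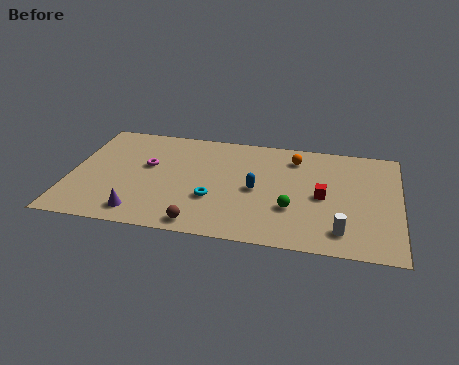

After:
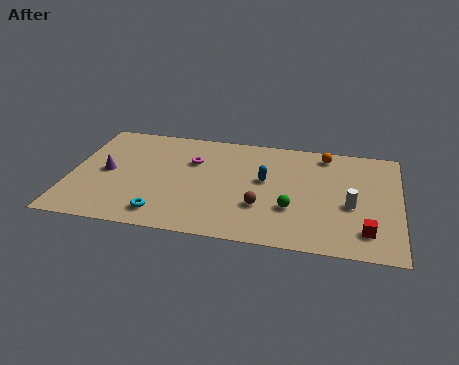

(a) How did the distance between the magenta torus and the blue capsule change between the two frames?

-1.8

Before: roughly 5.6 units apart; after: 3.8. That's 1.8 units closer together.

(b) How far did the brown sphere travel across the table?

3.5

The brown sphere was near (6.7, 1.0) before and (9.6, 3.0) after, so it travelled √(2.9² + 2.0²) ≈ 3.5 units.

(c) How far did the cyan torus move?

2.9

From (7.2, 3.2) to (4.8, 1.5), the cyan torus covered √(2.4² + 1.7²) ≈ 2.9 units.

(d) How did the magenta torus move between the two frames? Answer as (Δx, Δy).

(2.2, 0.8)

The magenta torus started near (3.8, 5.5) and ended near (6.0, 6.3).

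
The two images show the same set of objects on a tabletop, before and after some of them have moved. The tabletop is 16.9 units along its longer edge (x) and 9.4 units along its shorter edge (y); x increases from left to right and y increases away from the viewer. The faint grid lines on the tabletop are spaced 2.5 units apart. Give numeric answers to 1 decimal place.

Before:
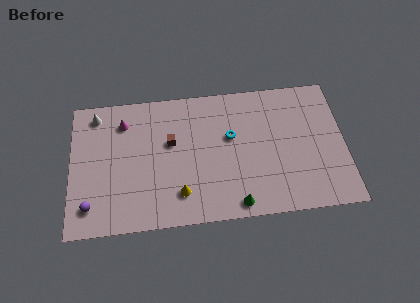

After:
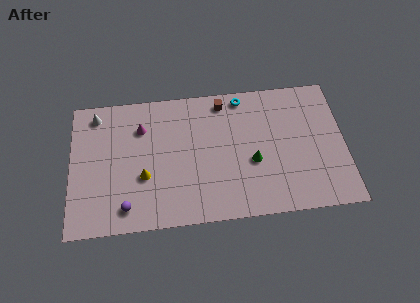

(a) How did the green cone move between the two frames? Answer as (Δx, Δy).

(1.1, 2.8)

The green cone started near (10.1, 1.0) and ended near (11.2, 3.8).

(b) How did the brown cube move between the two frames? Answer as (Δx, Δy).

(3.3, 2.5)

From the two frames, the brown cube sits at roughly (6.2, 5.7) before and (9.5, 8.2) after.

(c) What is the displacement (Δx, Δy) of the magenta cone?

(1.1, -0.5)

The magenta cone started near (3.3, 7.4) and ended near (4.4, 6.9).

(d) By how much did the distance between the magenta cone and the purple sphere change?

-0.5

Before: roughly 6.0 units apart; after: 5.5. That's 0.5 units closer together.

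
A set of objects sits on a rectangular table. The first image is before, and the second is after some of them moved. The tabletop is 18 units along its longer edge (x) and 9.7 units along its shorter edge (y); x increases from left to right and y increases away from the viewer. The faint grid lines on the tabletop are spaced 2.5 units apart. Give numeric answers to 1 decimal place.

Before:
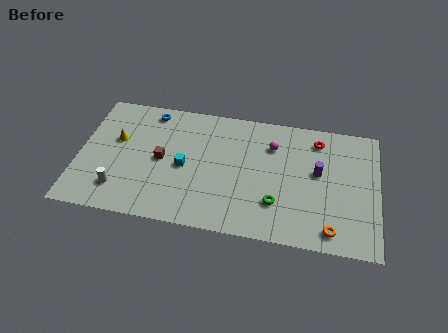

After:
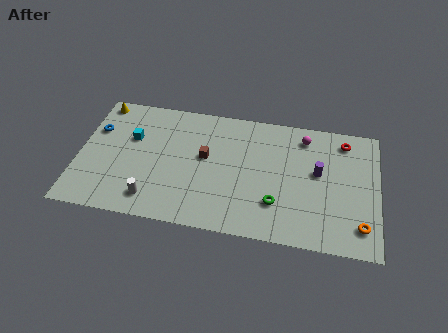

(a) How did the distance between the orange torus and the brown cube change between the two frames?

-0.8

The distance was about 10.9 in the first image and 10.1 in the second, so they moved 0.8 units closer together.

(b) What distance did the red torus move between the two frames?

1.6

From (14.3, 8.0) to (15.9, 8.2), the red torus covered √(1.6² + 0.2²) ≈ 1.6 units.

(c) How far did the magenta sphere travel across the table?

2.1

The magenta sphere moved from about (11.6, 7.1) to (13.5, 8.1), a distance of √(1.9² + 1.0²) ≈ 2.1.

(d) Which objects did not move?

the green torus and the purple cylinder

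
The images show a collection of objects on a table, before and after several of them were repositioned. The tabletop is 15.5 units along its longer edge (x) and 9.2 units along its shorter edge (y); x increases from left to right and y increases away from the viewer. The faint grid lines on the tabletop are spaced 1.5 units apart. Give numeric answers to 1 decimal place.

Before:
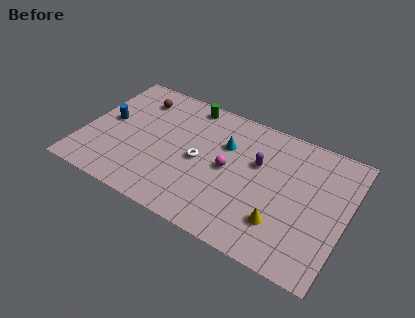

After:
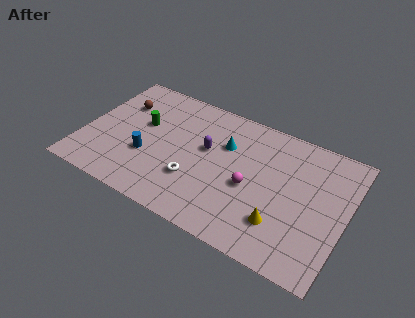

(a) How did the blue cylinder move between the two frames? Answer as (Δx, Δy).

(2.6, -1.6)

The blue cylinder was at about (1.3, 4.9) and moved to about (3.9, 3.3).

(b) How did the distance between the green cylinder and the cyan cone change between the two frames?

+1.7

The distance was about 3.2 in the first image and 4.9 in the second, so they moved 1.7 units further apart.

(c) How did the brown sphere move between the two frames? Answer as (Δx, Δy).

(-0.9, -0.8)

The brown sphere was at about (2.7, 7.3) and moved to about (1.8, 6.5).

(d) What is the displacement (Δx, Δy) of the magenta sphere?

(1.4, -0.6)

The magenta sphere was at about (8.6, 4.6) and moved to about (10.0, 4.0).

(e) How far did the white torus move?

1.5

The white torus moved from about (6.9, 4.4) to (6.8, 2.9), a distance of √(0.1² + 1.5²) ≈ 1.5.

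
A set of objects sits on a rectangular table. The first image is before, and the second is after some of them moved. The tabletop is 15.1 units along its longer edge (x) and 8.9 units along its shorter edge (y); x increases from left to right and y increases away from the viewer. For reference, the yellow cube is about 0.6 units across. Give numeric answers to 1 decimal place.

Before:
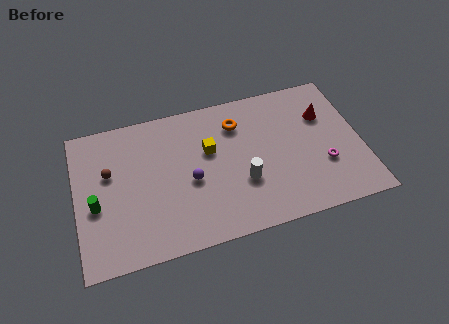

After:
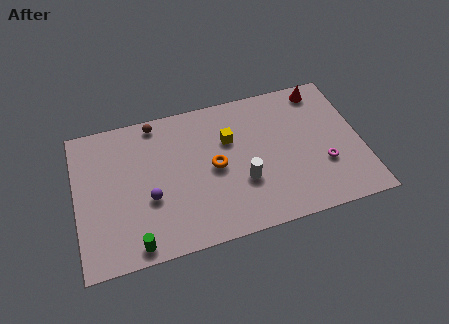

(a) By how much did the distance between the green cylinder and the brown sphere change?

+5.3

Before: roughly 2.0 units apart; after: 7.3. That's 5.3 units further apart.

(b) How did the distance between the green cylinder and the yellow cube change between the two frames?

+0.9

They were about 6.4 units apart before and 7.3 after — 0.9 units further apart.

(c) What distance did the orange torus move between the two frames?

2.8

The orange torus moved from about (8.7, 6.8) to (7.3, 4.4), a distance of √(1.4² + 2.4²) ≈ 2.8.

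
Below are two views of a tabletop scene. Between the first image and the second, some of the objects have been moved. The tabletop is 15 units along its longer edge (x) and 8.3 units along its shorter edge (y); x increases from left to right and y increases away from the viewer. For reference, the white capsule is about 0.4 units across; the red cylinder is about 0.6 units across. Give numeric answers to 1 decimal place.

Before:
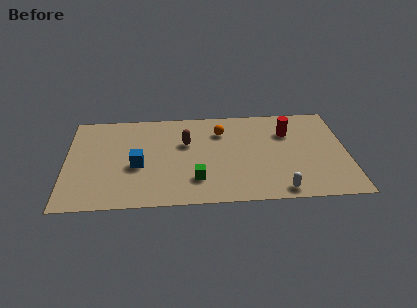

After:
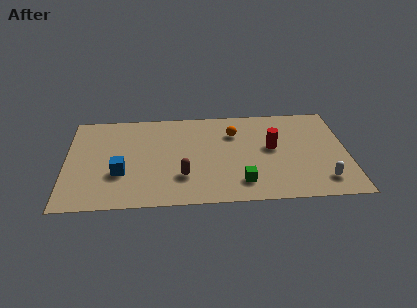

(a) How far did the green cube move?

2.4

The green cube was near (6.9, 2.1) before and (9.3, 1.7) after, so it travelled √(2.4² + 0.4²) ≈ 2.4 units.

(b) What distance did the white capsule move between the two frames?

2.4

From (11.3, 0.9) to (13.6, 1.6), the white capsule covered √(2.3² + 0.7²) ≈ 2.4 units.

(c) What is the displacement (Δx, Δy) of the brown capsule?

(-0.2, -2.9)

The brown capsule started near (6.4, 5.3) and ended near (6.2, 2.4).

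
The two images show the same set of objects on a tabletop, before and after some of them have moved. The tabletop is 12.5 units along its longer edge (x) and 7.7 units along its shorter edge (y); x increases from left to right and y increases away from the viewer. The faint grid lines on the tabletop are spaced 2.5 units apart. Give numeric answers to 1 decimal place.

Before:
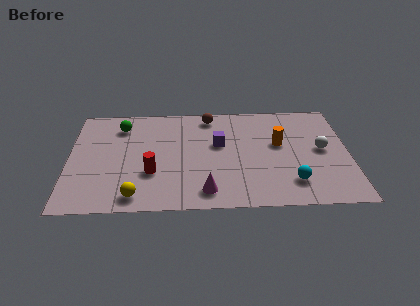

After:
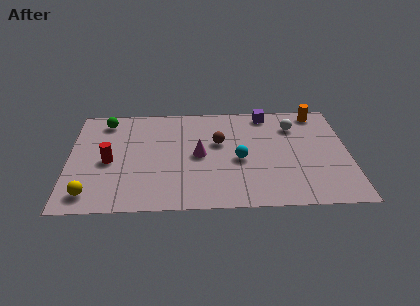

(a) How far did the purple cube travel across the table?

3.1

From (6.7, 4.6) to (8.9, 6.8), the purple cube covered √(2.2² + 2.2²) ≈ 3.1 units.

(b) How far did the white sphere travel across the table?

2.2

From (11.3, 4.0) to (10.1, 5.8), the white sphere covered √(1.2² + 1.8²) ≈ 2.2 units.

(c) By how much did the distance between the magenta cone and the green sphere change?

-1.2

The distance was about 6.2 in the first image and 5.0 in the second, so they moved 1.2 units closer together.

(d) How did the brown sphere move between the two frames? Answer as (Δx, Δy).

(0.4, -2.0)

The brown sphere started near (6.3, 6.7) and ended near (6.7, 4.7).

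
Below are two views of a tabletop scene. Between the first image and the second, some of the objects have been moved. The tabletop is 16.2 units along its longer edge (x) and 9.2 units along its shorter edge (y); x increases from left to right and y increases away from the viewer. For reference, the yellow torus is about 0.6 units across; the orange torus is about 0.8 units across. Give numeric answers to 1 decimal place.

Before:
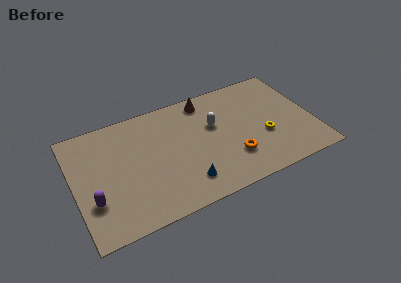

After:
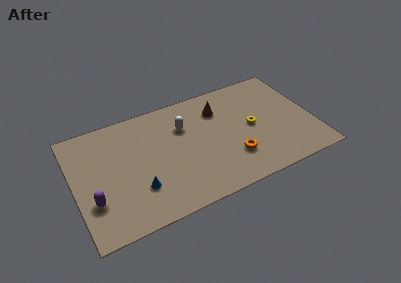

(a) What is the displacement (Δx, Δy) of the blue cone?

(-3.1, 0.8)

The blue cone was at about (7.2, 1.9) and moved to about (4.1, 2.7).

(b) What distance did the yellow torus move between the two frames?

1.3

The yellow torus moved from about (12.8, 3.5) to (12.1, 4.6), a distance of √(0.7² + 1.1²) ≈ 1.3.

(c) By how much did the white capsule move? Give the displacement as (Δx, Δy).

(-2.0, 0.7)

From the two frames, the white capsule sits at roughly (9.6, 5.7) before and (7.6, 6.4) after.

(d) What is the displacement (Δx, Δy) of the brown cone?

(0.8, -1.1)

The brown cone was at about (9.3, 8.0) and moved to about (10.1, 6.9).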